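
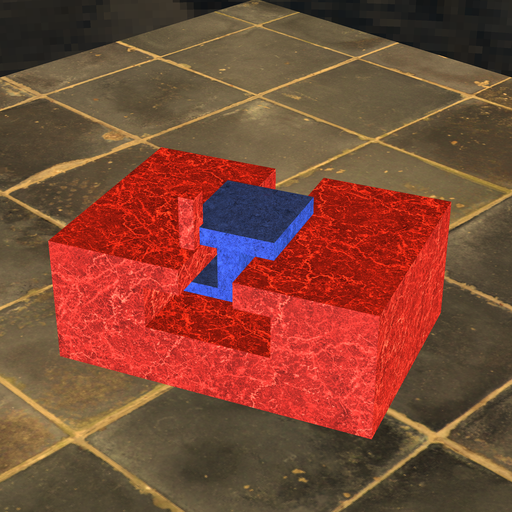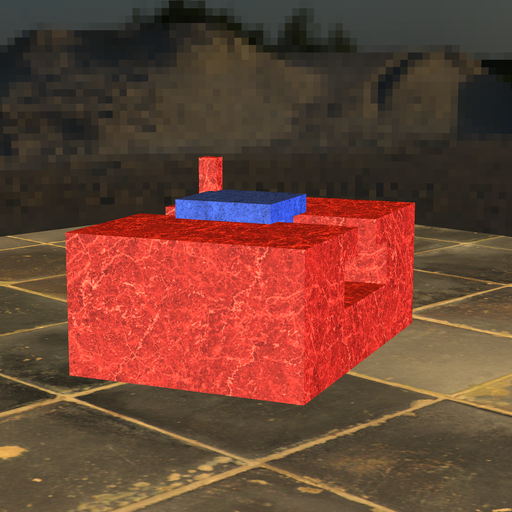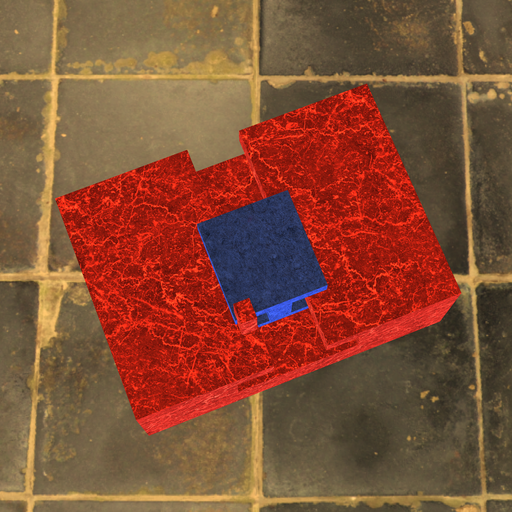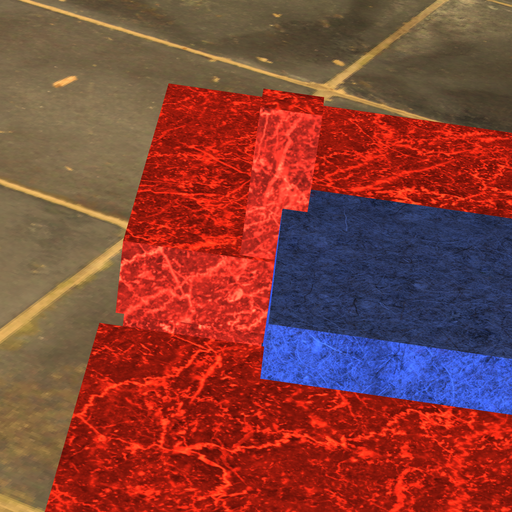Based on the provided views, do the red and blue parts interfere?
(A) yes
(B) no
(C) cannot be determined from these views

(A) yes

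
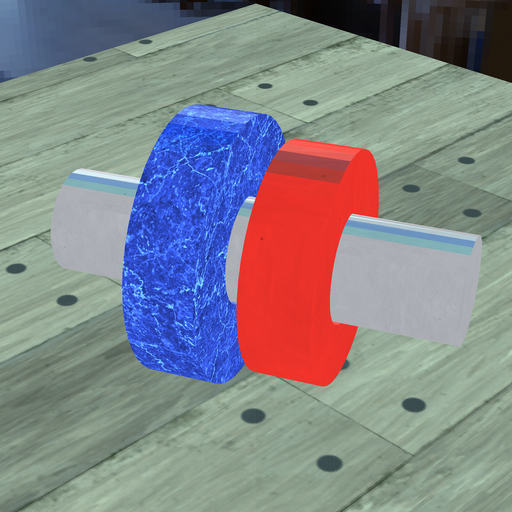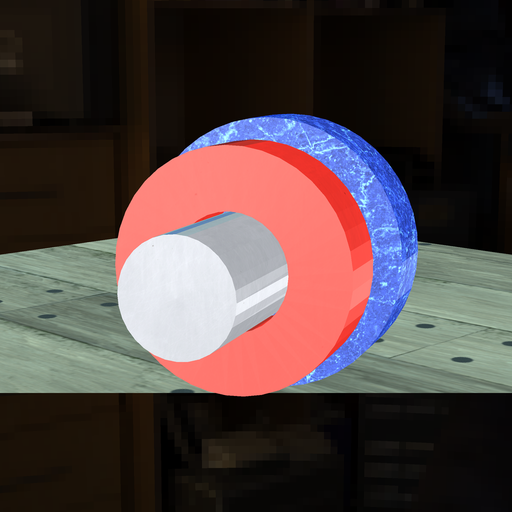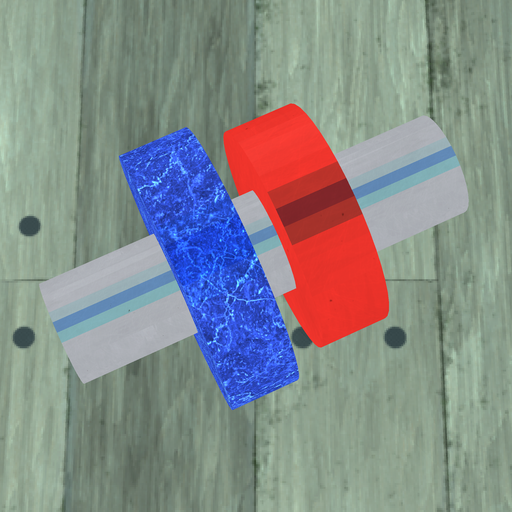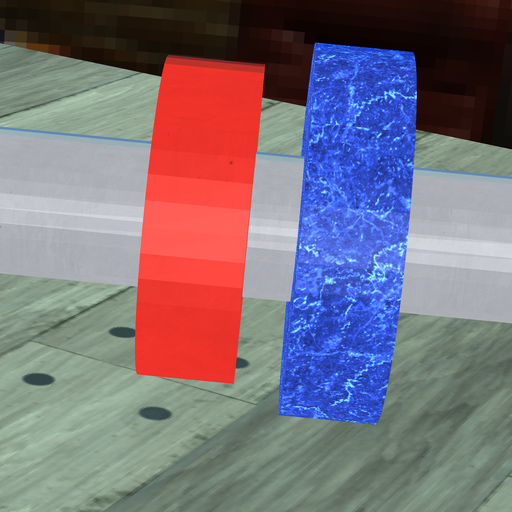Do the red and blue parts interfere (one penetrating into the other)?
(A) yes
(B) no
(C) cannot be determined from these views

(B) no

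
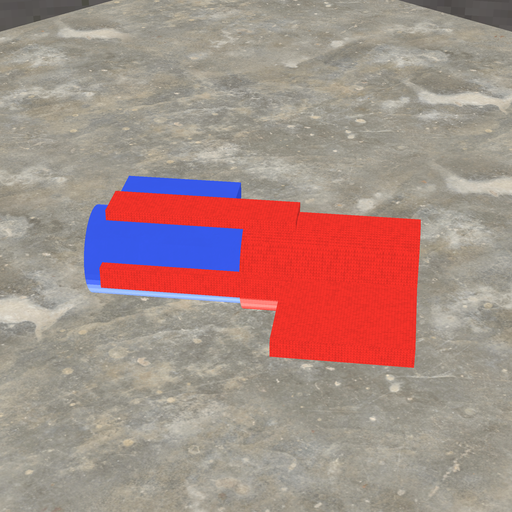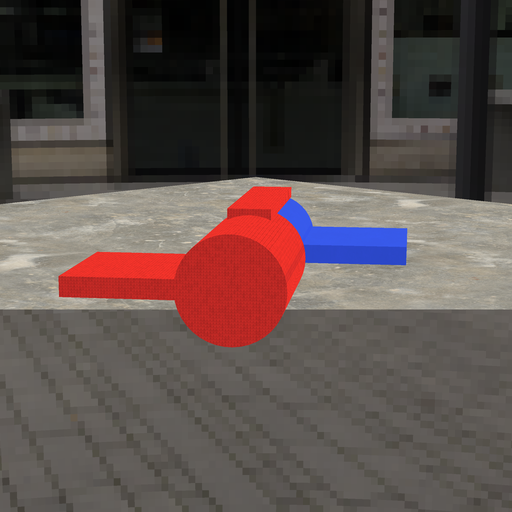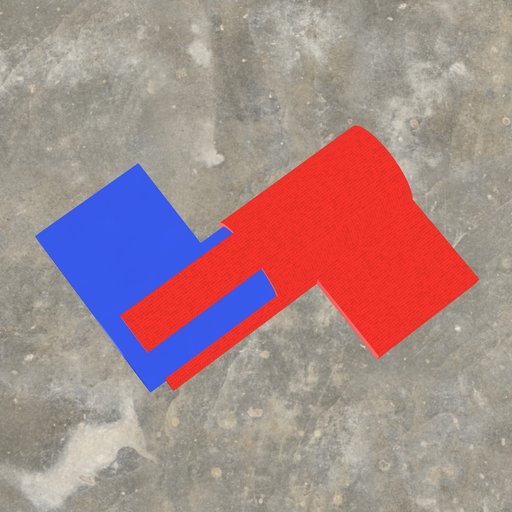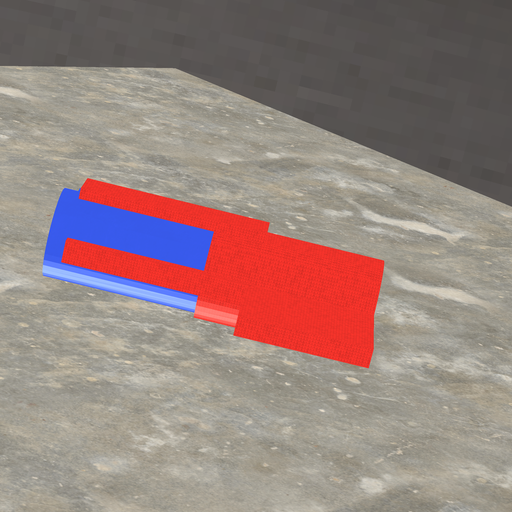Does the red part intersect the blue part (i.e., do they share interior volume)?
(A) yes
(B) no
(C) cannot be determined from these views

(A) yes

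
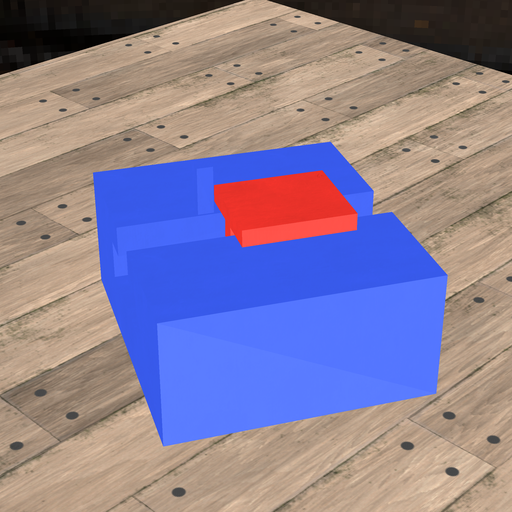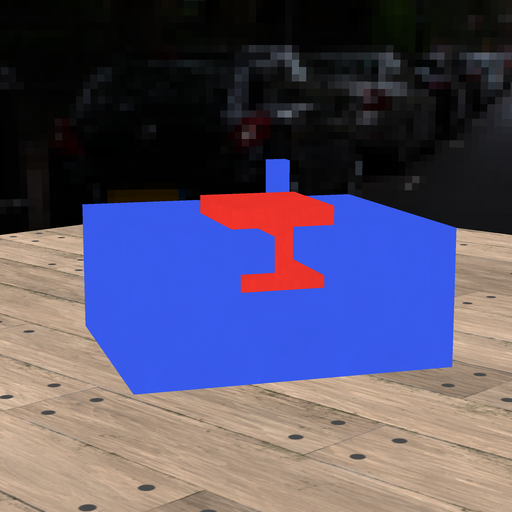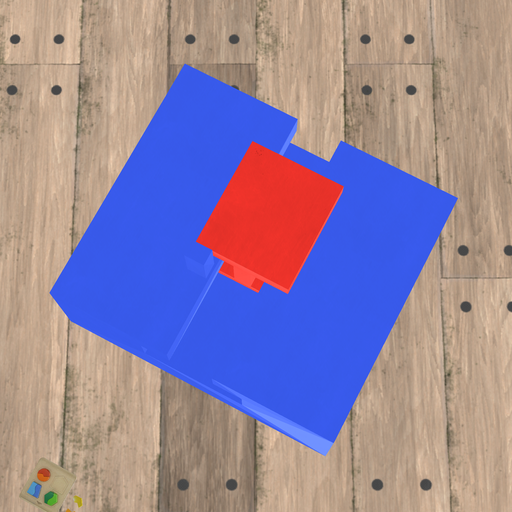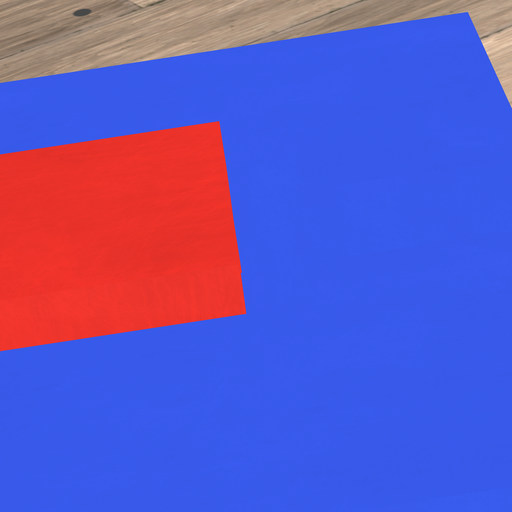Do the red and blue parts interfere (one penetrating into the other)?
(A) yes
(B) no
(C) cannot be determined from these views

(B) no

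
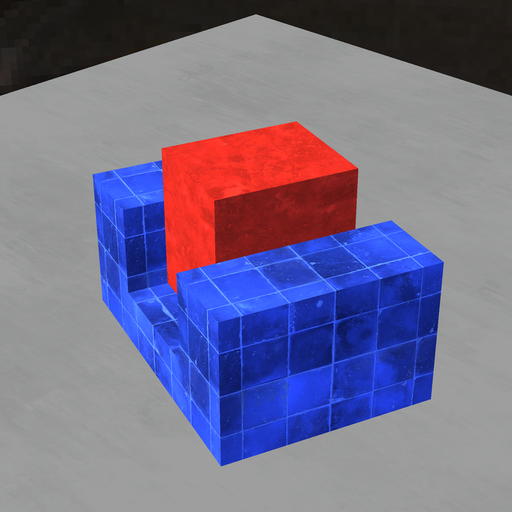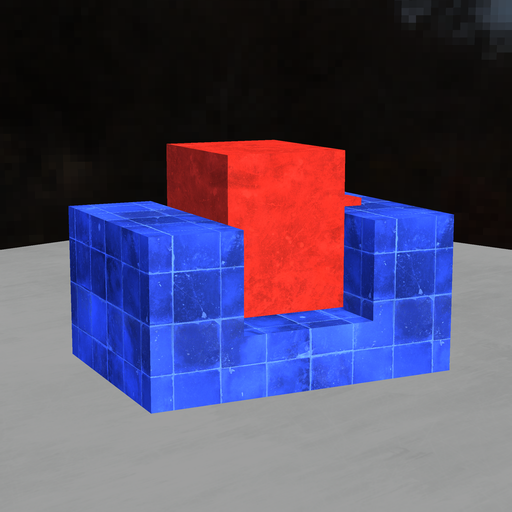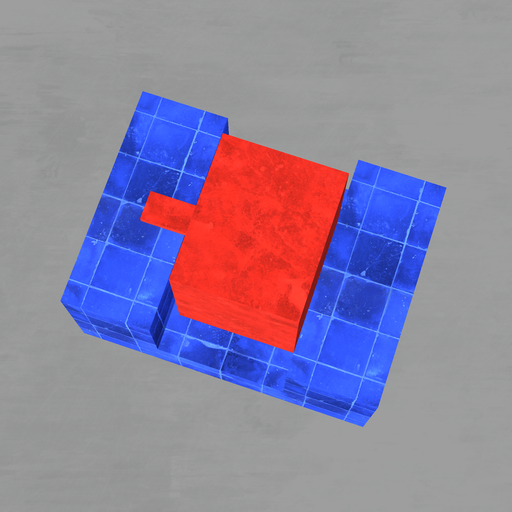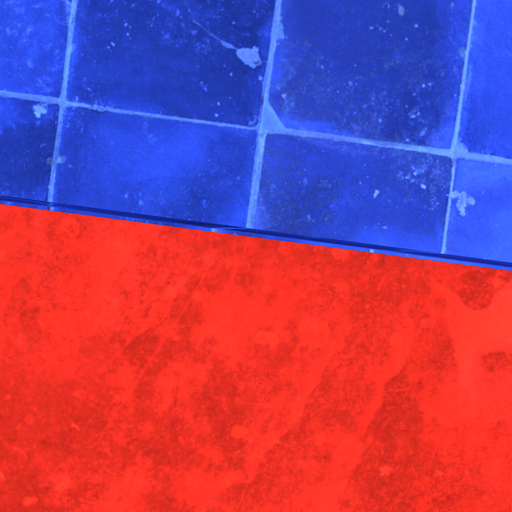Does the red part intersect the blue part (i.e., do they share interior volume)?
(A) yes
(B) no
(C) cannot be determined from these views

(B) no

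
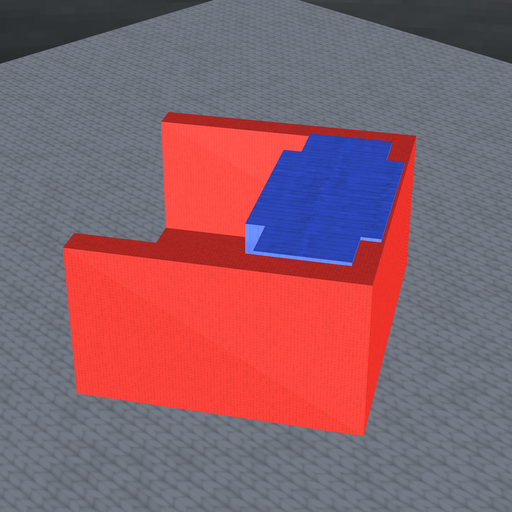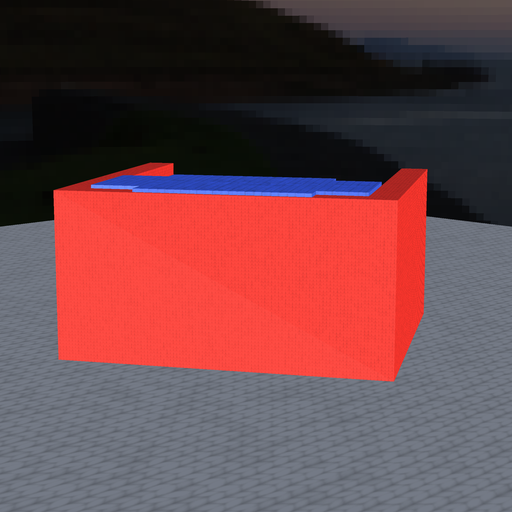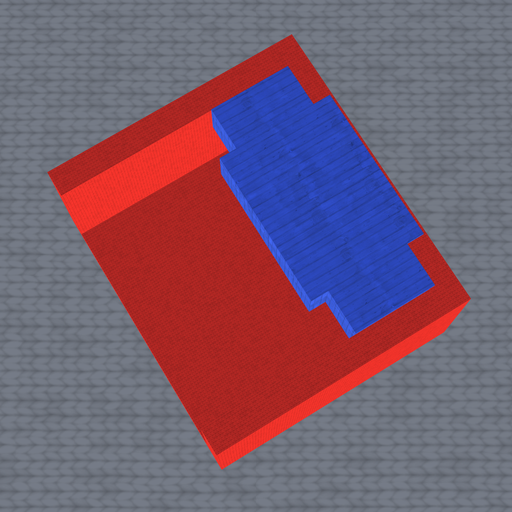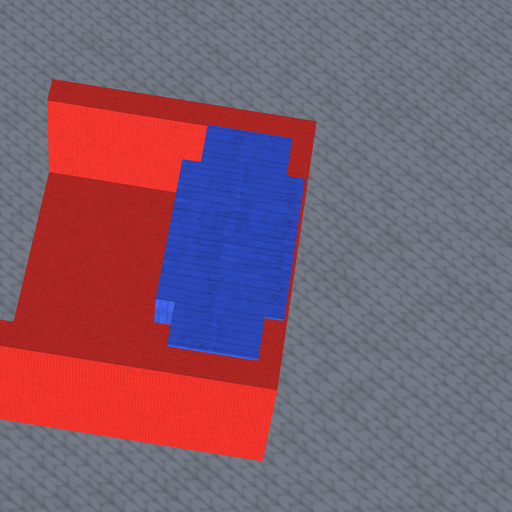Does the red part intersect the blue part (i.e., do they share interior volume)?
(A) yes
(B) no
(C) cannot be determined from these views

(A) yes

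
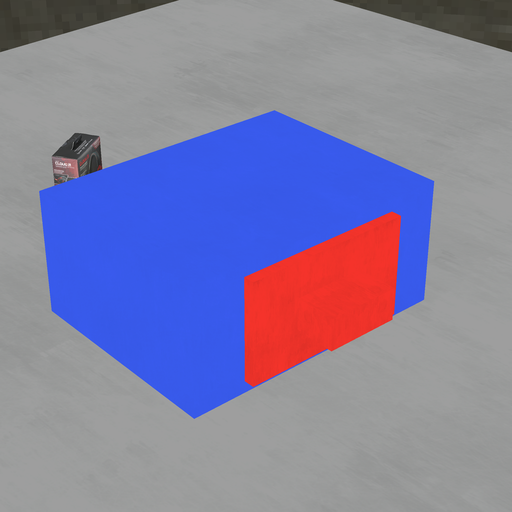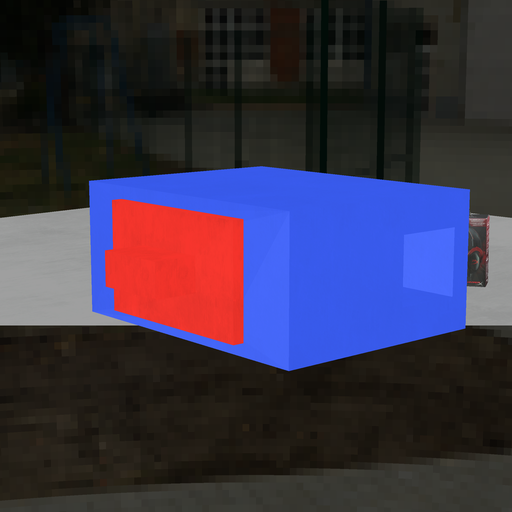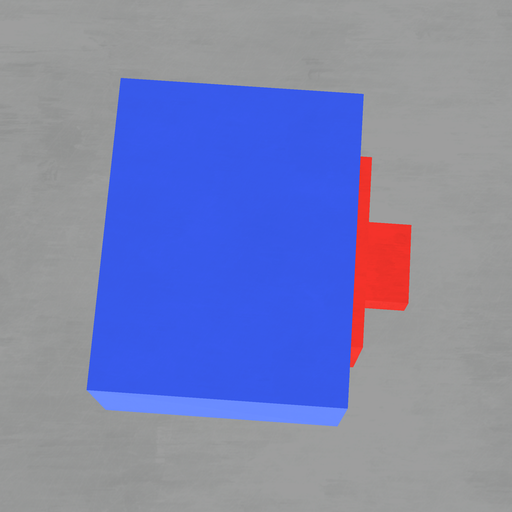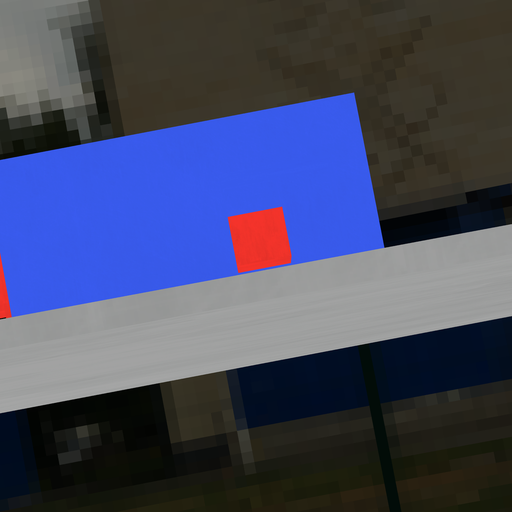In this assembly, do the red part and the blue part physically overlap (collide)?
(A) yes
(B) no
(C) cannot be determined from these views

(A) yes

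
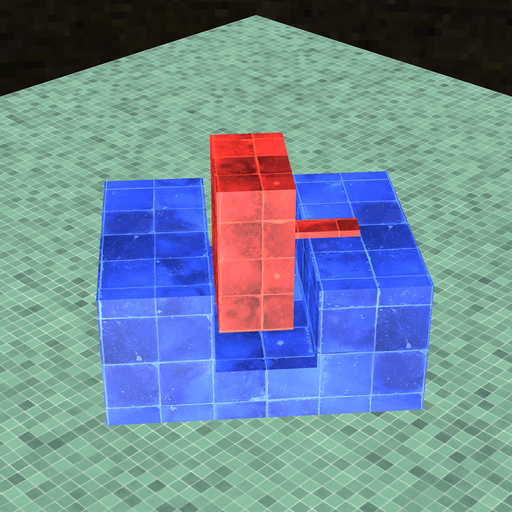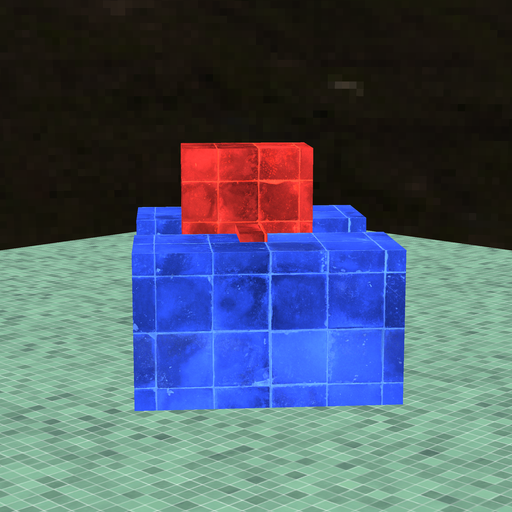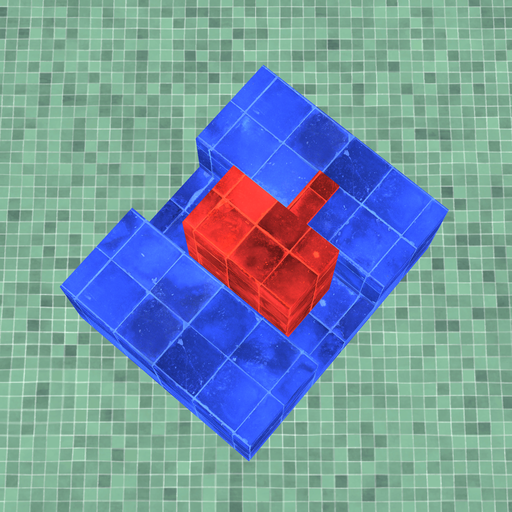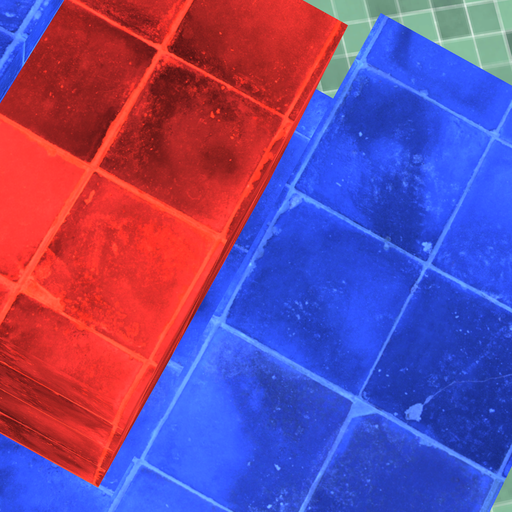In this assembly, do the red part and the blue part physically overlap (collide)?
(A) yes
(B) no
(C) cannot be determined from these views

(B) no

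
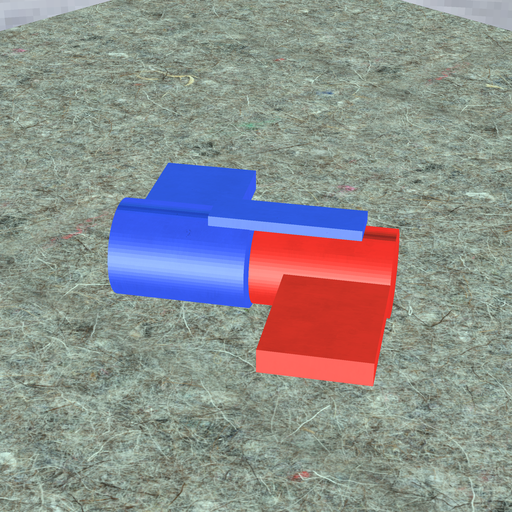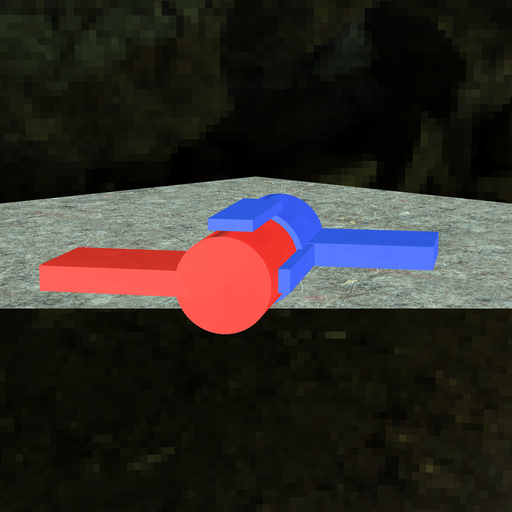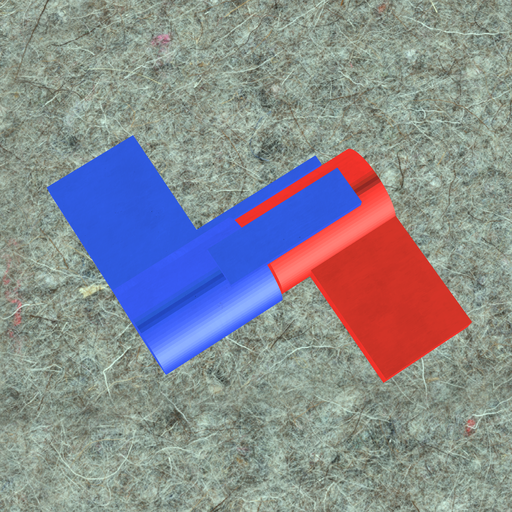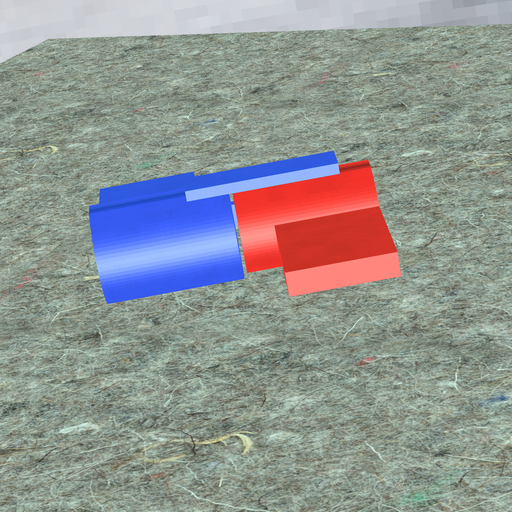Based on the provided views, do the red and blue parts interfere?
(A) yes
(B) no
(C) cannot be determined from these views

(B) no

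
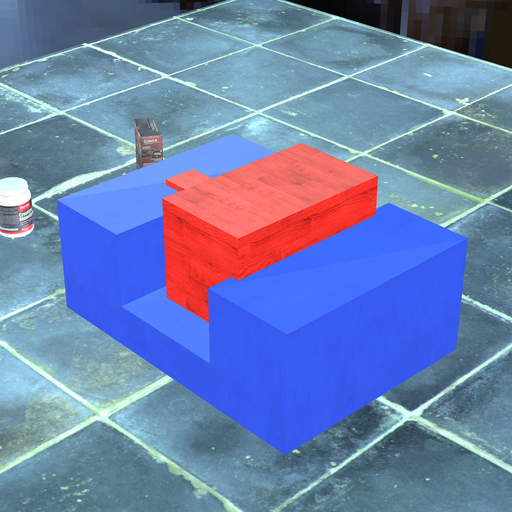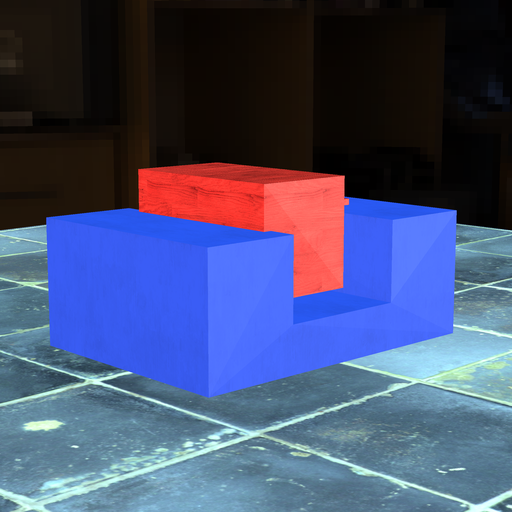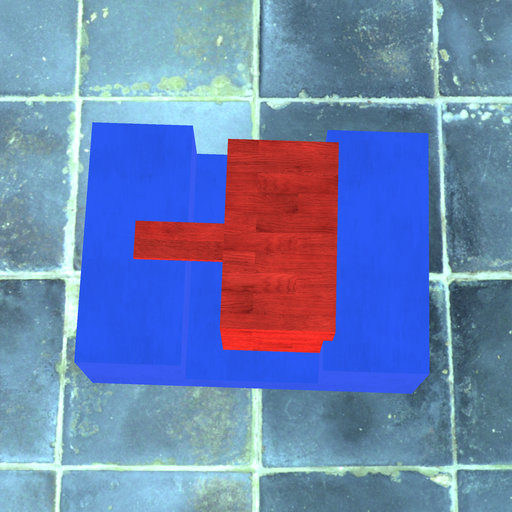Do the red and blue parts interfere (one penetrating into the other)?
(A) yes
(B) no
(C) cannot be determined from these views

(A) yes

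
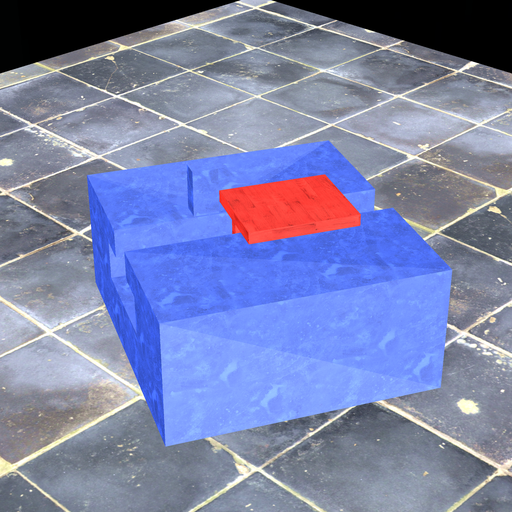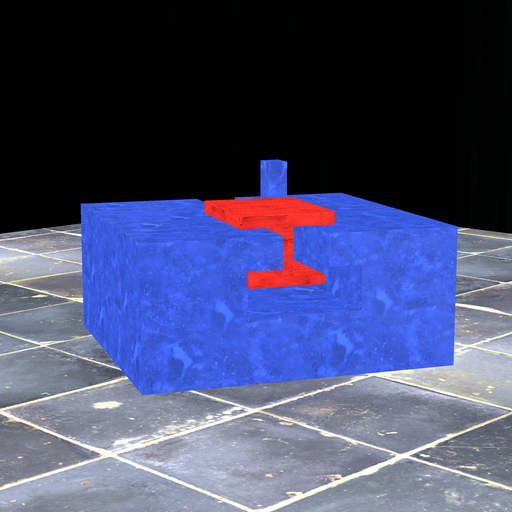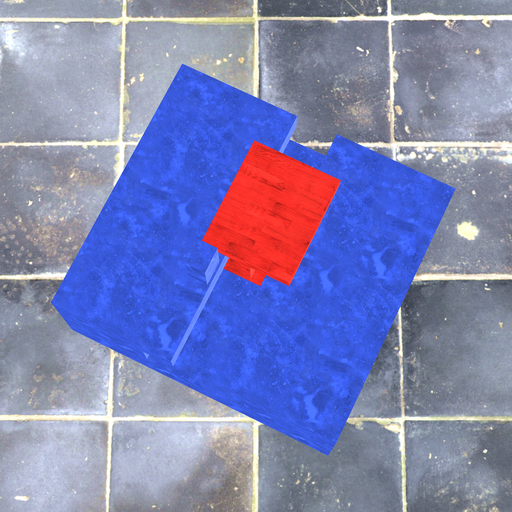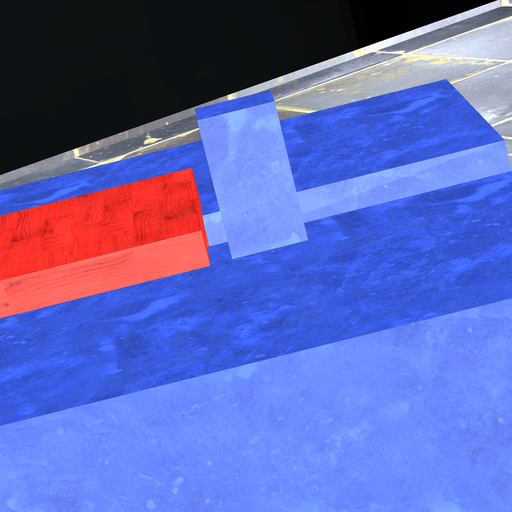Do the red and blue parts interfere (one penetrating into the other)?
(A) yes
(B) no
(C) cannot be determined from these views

(B) no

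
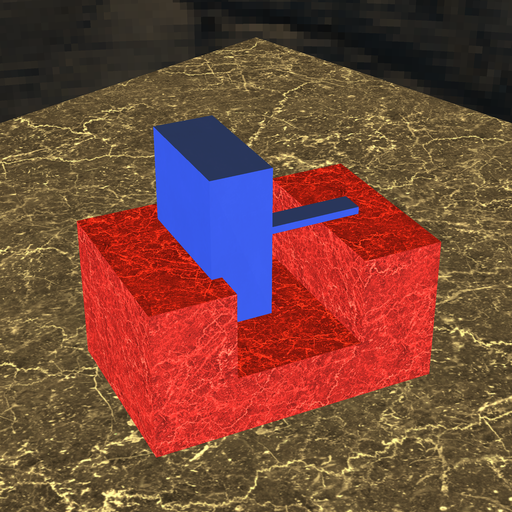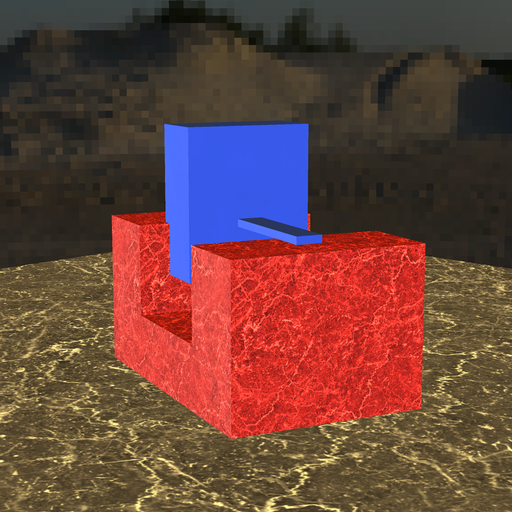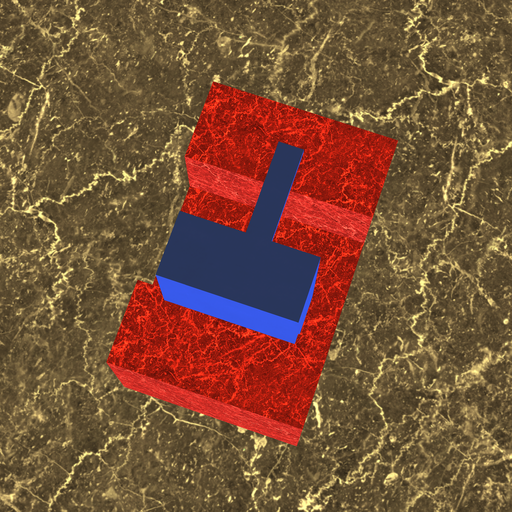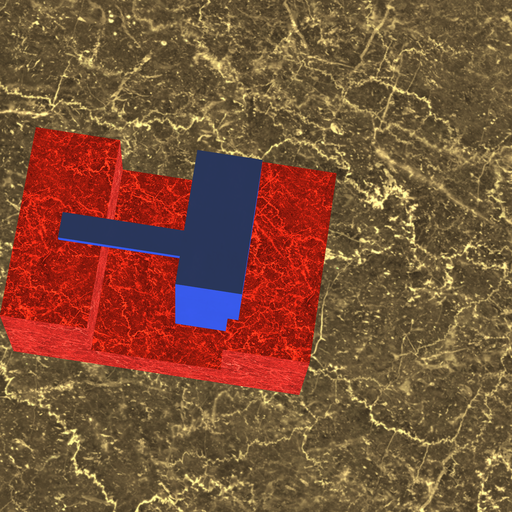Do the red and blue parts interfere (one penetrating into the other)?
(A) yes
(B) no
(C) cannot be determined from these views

(A) yes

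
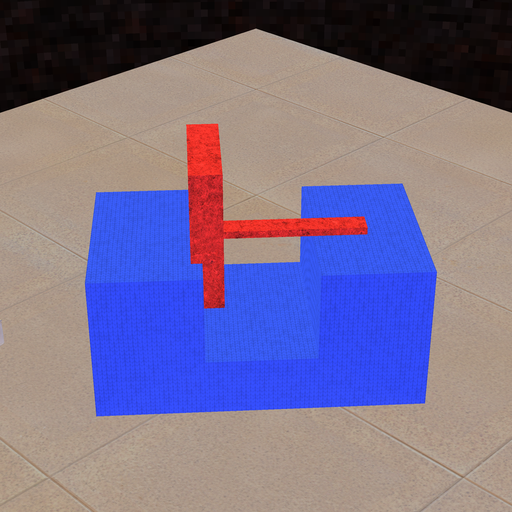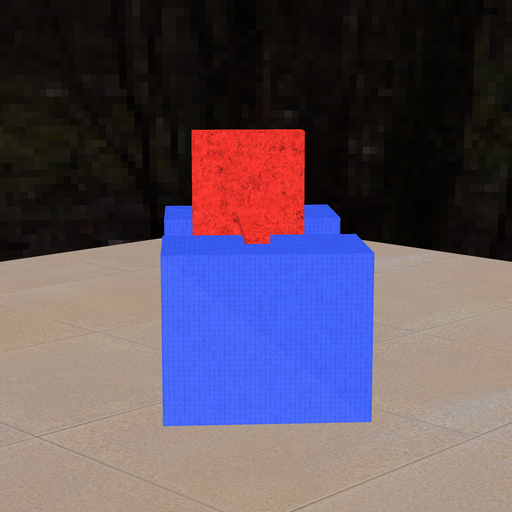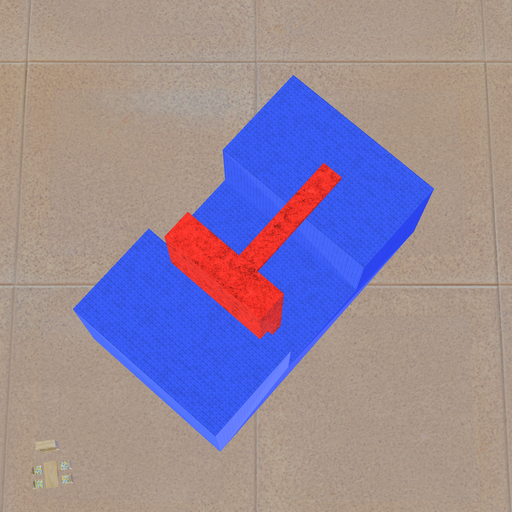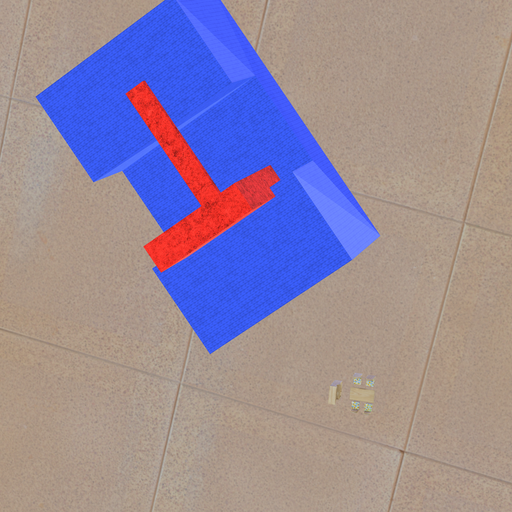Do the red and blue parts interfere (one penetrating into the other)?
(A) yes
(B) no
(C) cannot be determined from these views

(A) yes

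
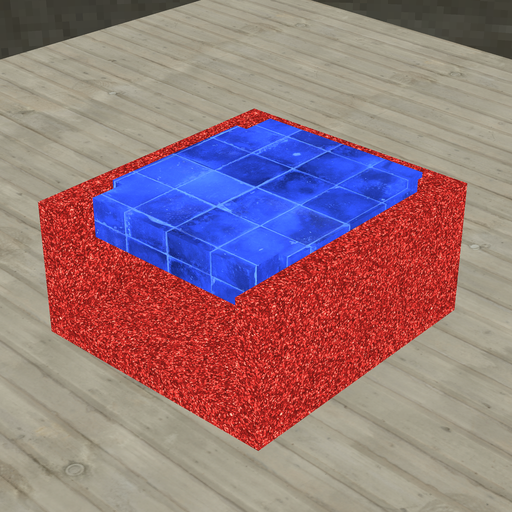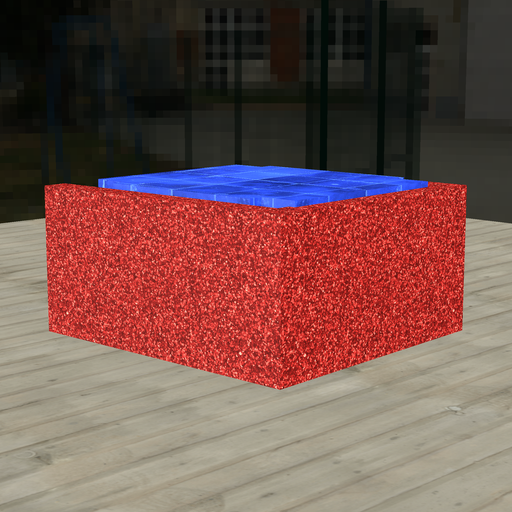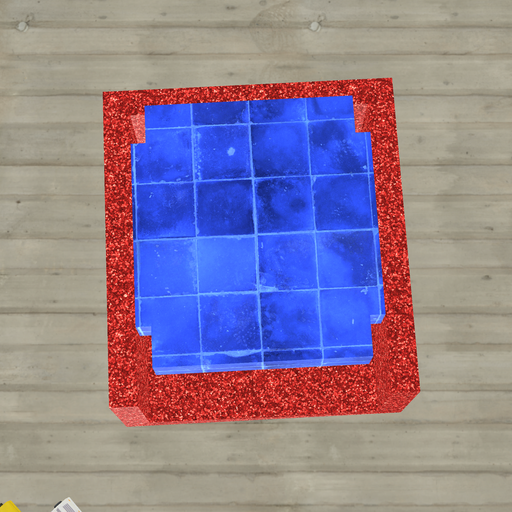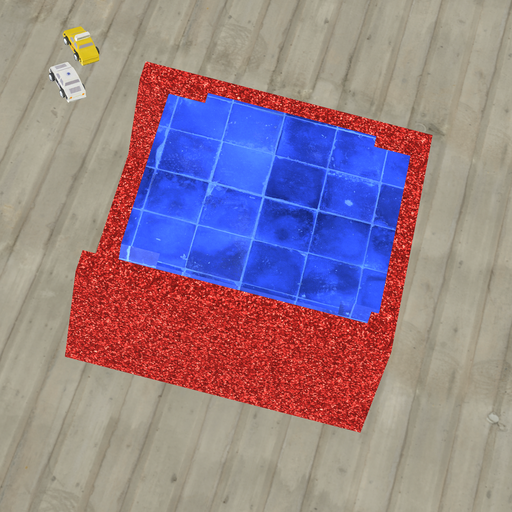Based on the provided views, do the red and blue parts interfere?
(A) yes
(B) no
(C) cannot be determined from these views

(A) yes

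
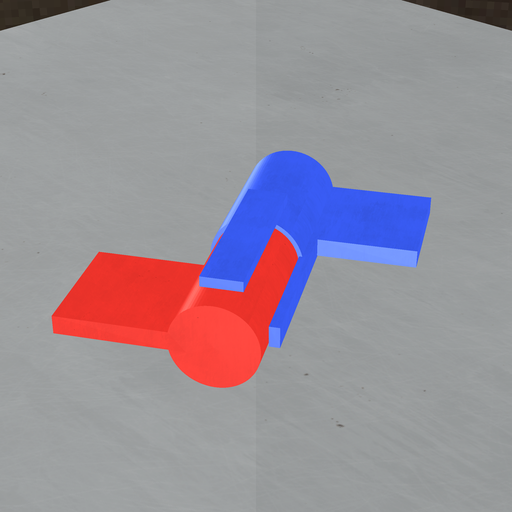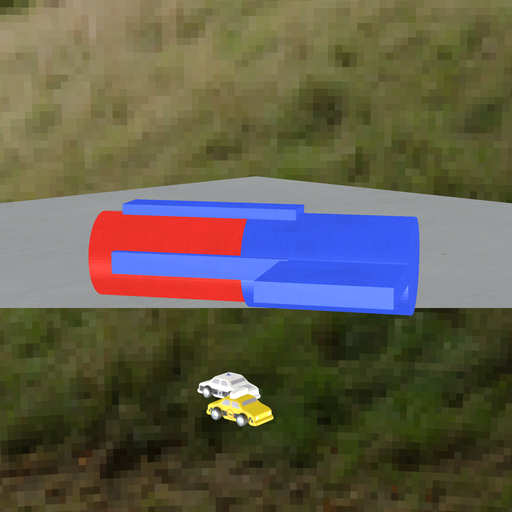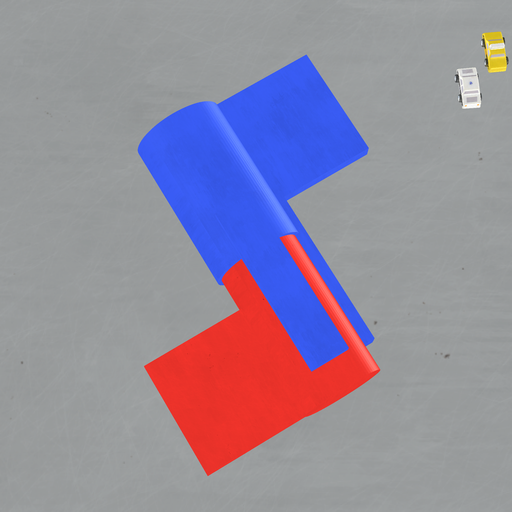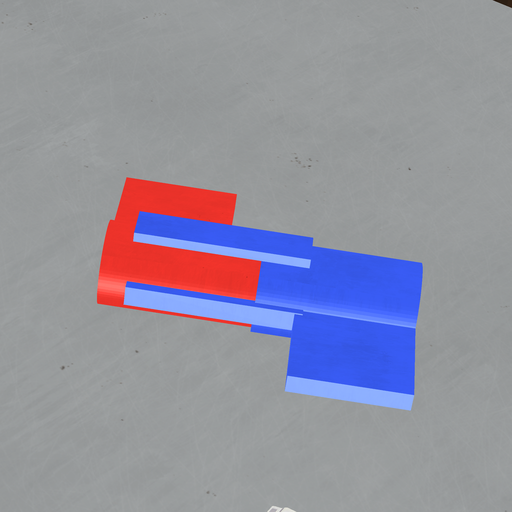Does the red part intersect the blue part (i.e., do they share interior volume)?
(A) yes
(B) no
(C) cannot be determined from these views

(A) yes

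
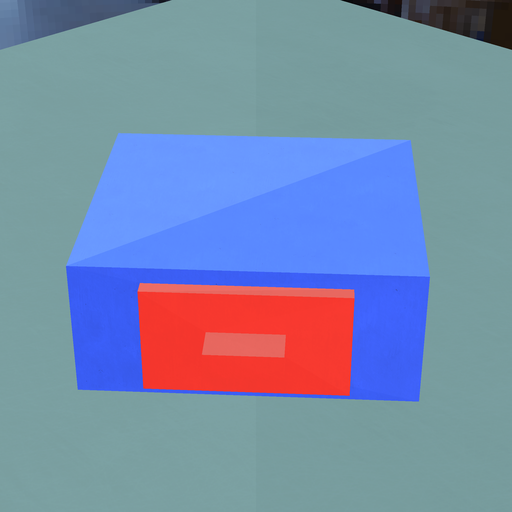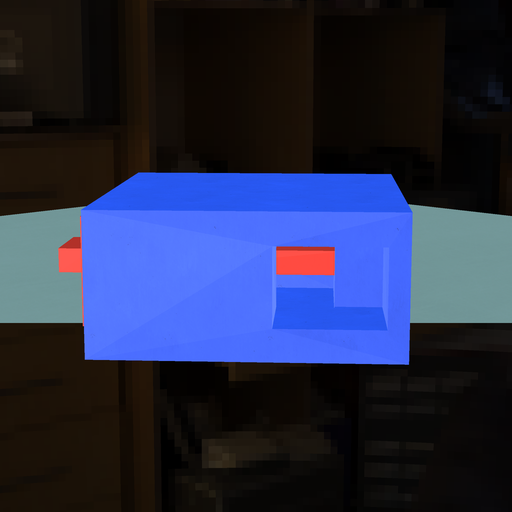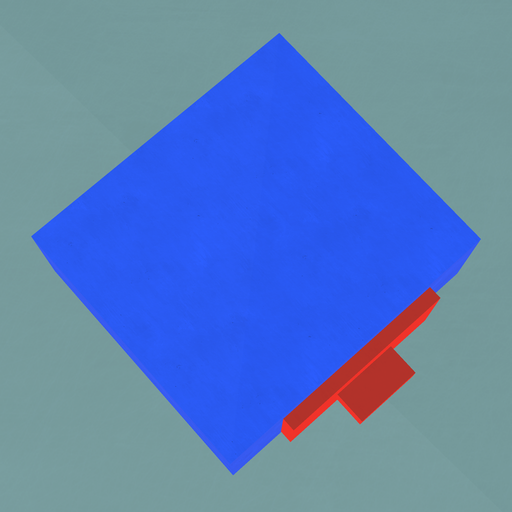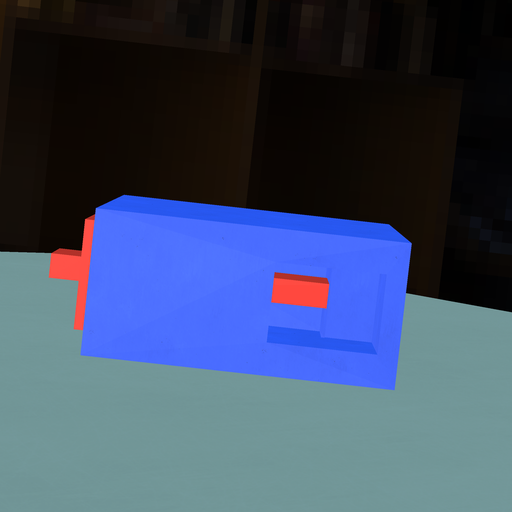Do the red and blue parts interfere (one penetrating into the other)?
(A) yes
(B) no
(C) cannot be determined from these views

(A) yes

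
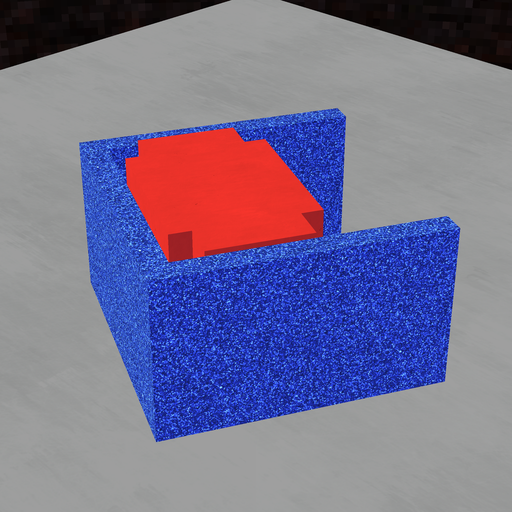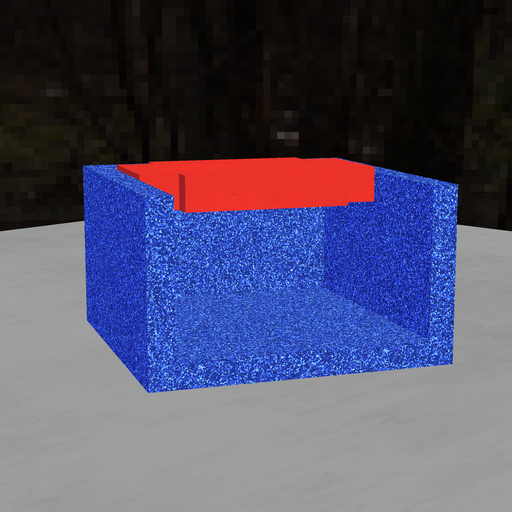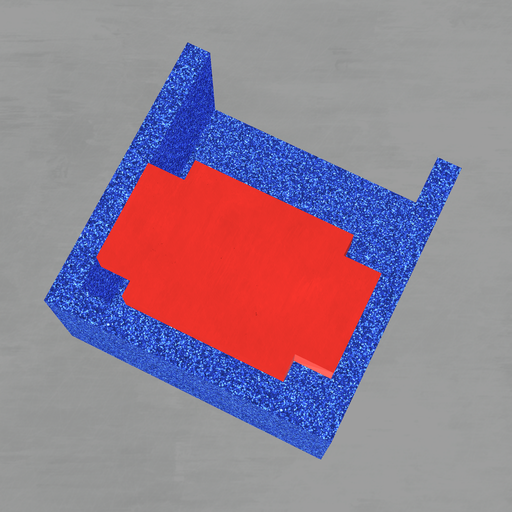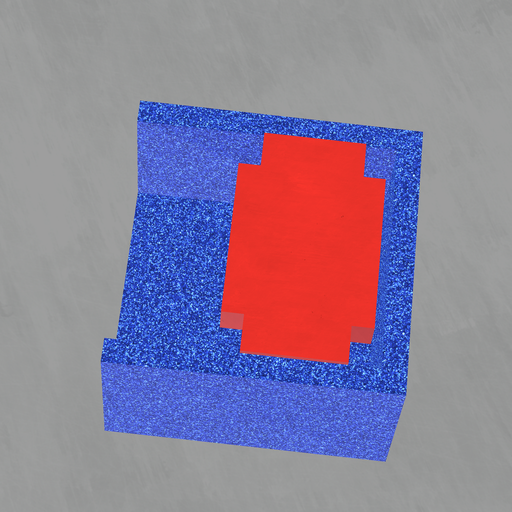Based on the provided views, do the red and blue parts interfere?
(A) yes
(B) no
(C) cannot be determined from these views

(B) no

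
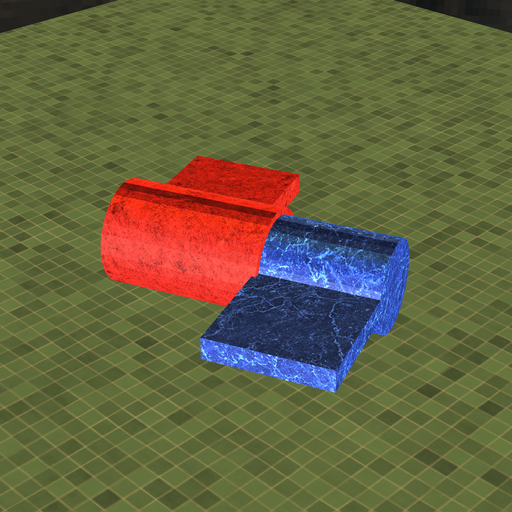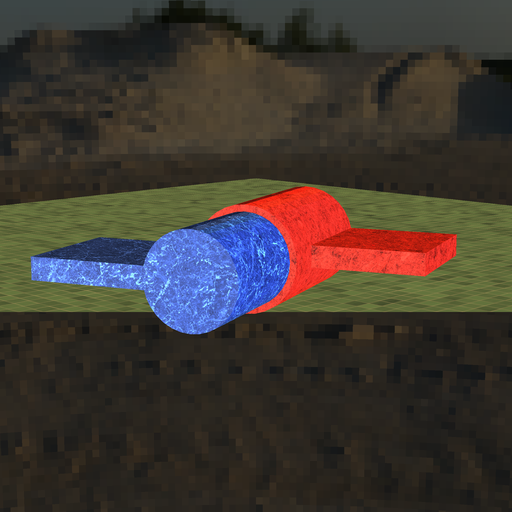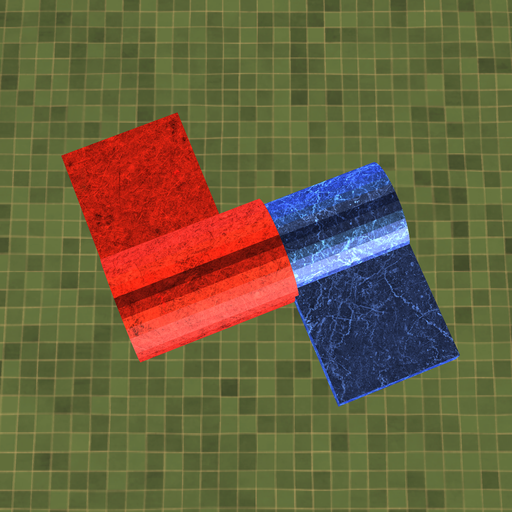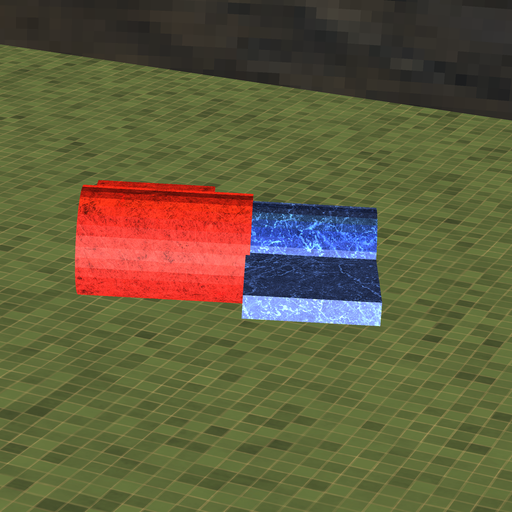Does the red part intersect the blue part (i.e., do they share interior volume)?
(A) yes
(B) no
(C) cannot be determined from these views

(A) yes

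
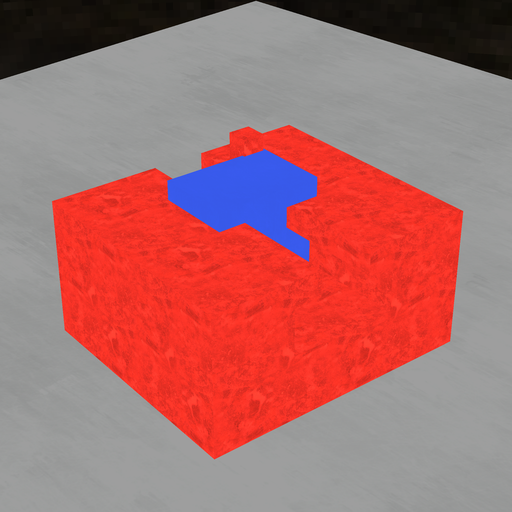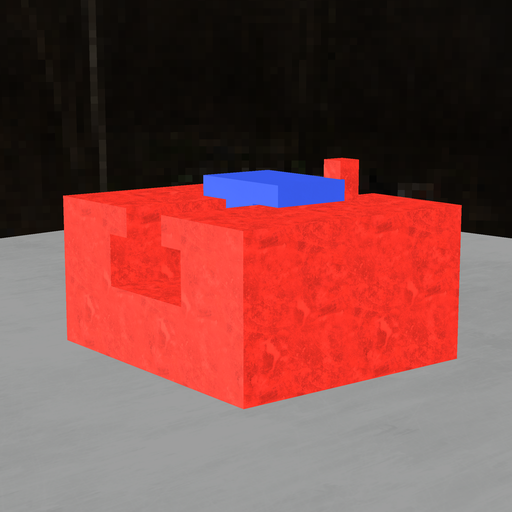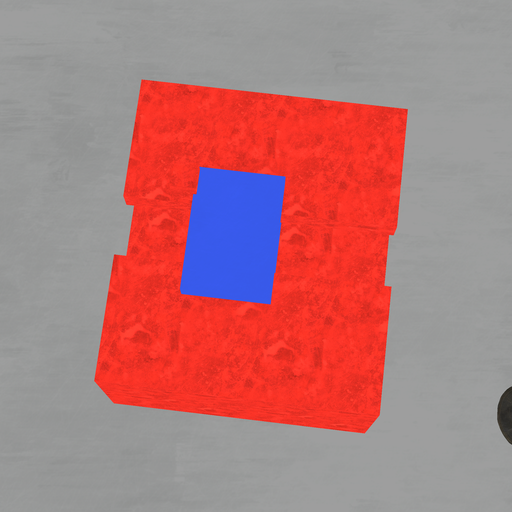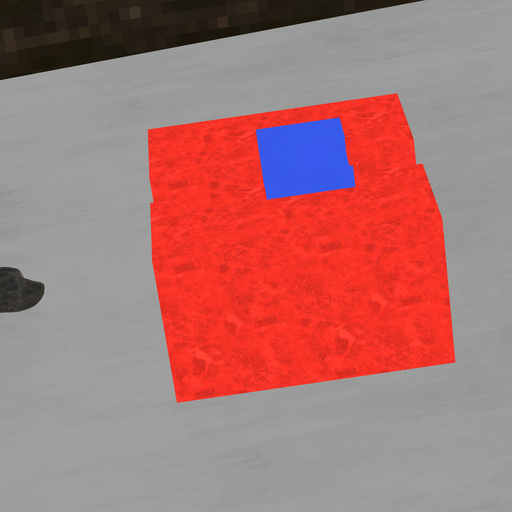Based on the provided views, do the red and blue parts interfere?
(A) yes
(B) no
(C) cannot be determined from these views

(A) yes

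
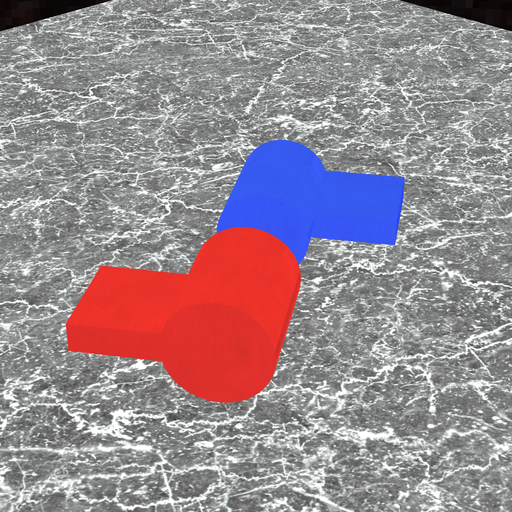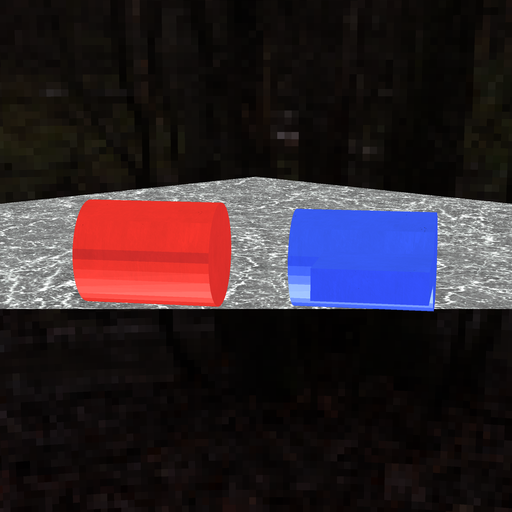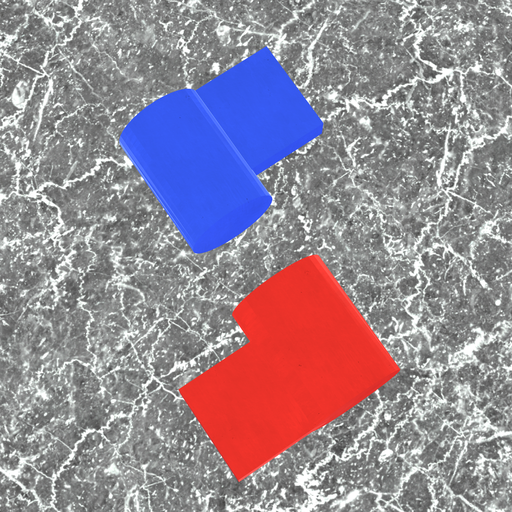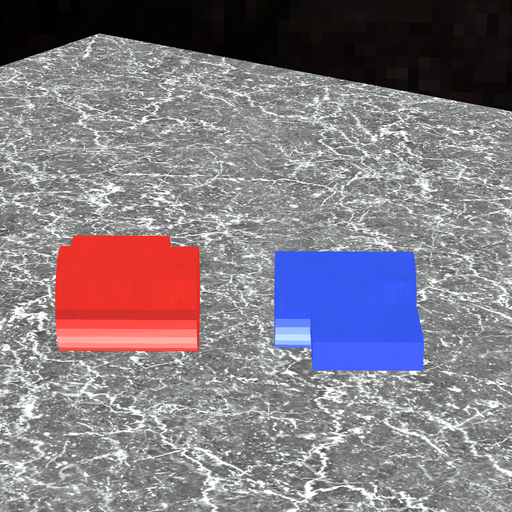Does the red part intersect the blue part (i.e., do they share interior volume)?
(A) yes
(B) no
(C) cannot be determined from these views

(B) no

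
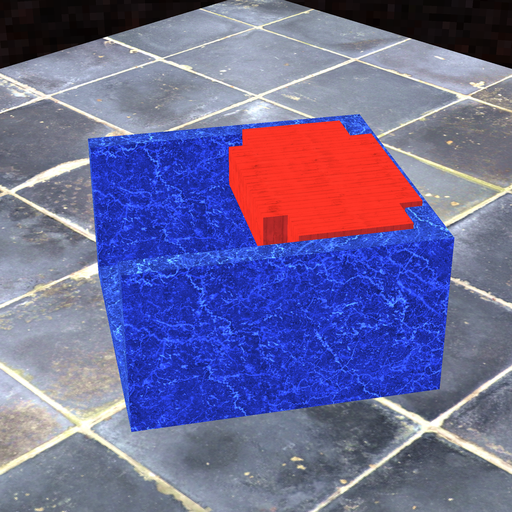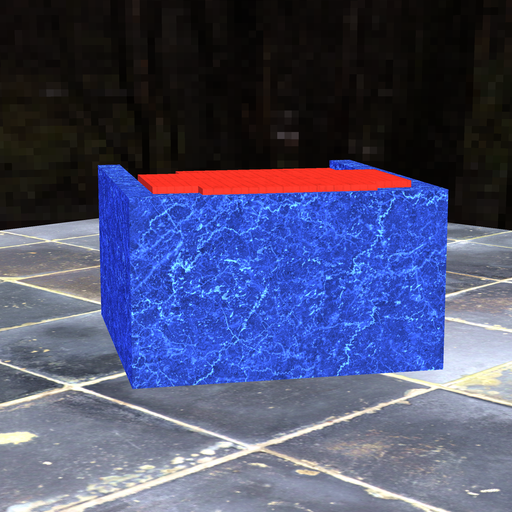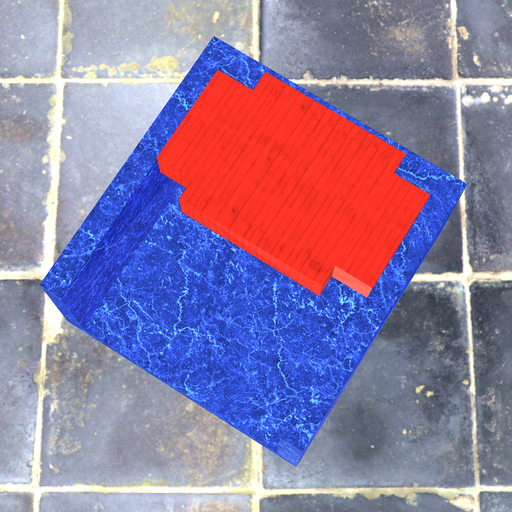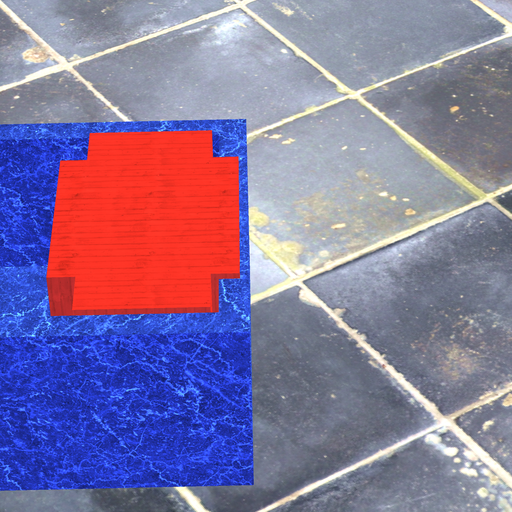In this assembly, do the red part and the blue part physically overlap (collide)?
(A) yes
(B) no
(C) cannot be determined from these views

(A) yes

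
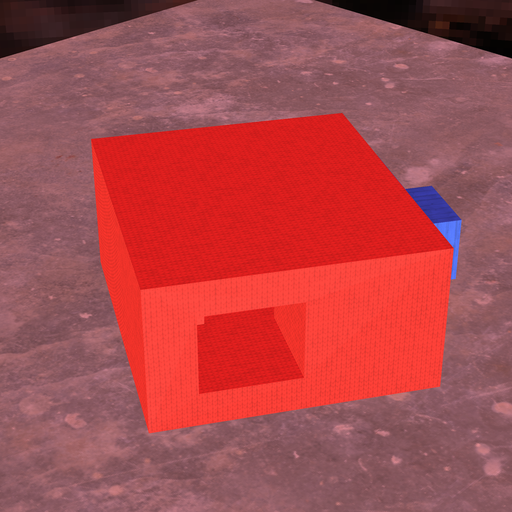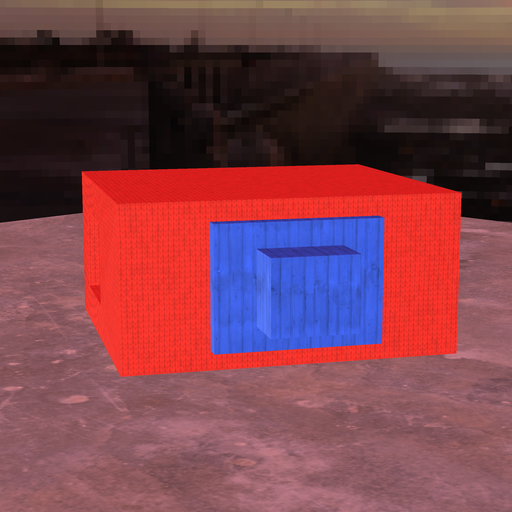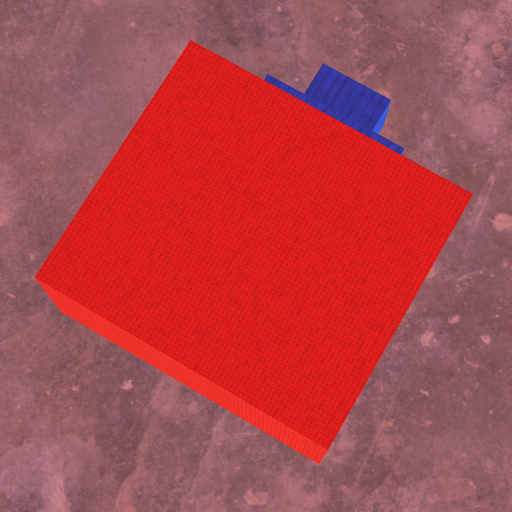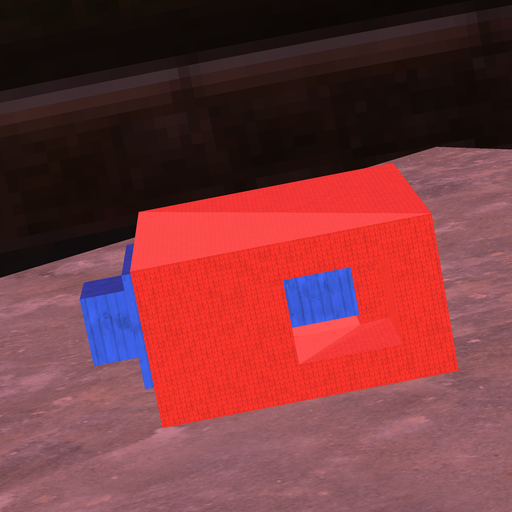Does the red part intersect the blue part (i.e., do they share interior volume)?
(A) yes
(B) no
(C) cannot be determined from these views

(A) yes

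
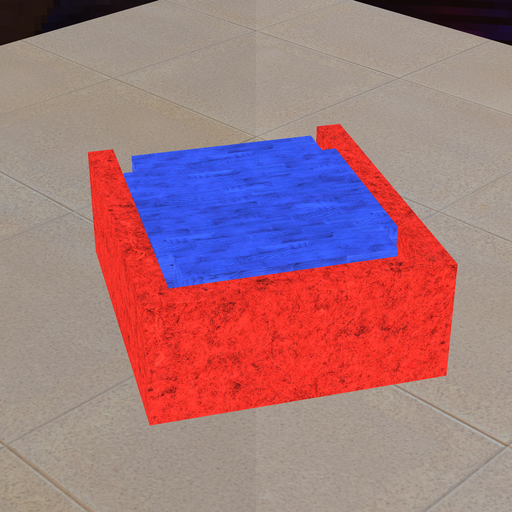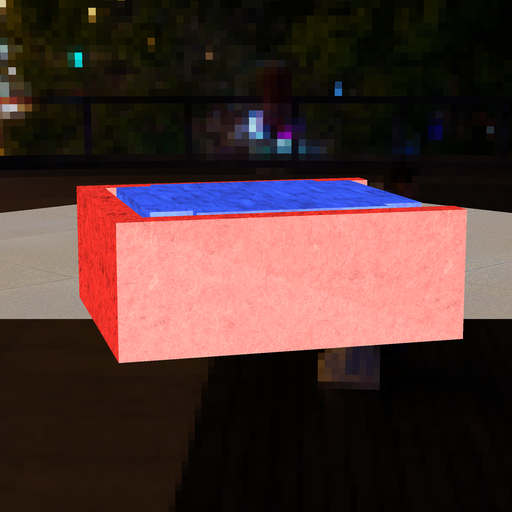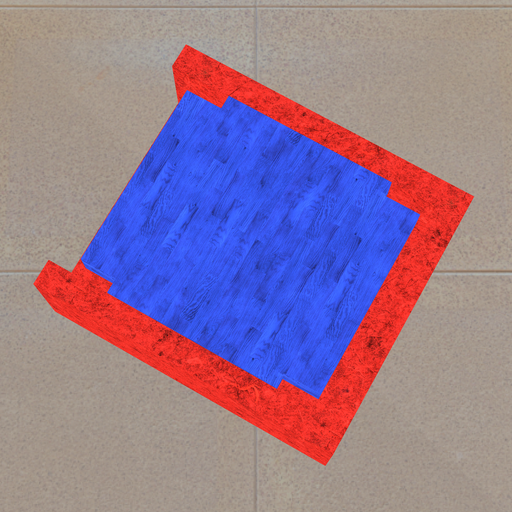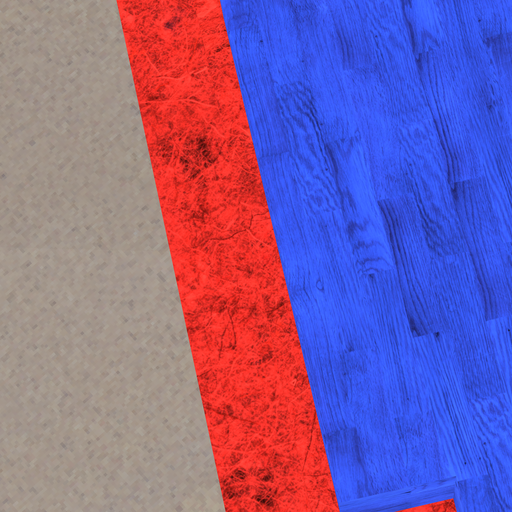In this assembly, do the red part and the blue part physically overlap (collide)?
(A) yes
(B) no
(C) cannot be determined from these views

(B) no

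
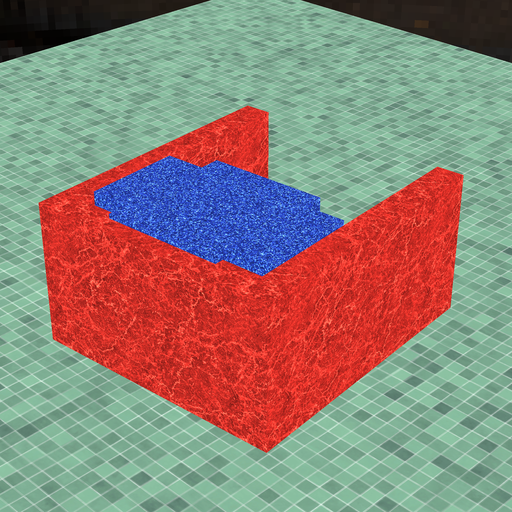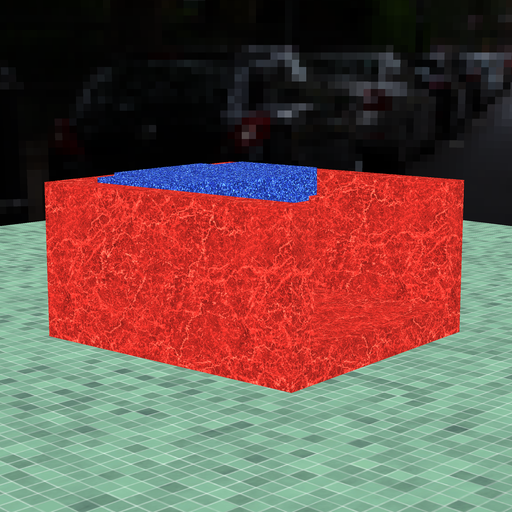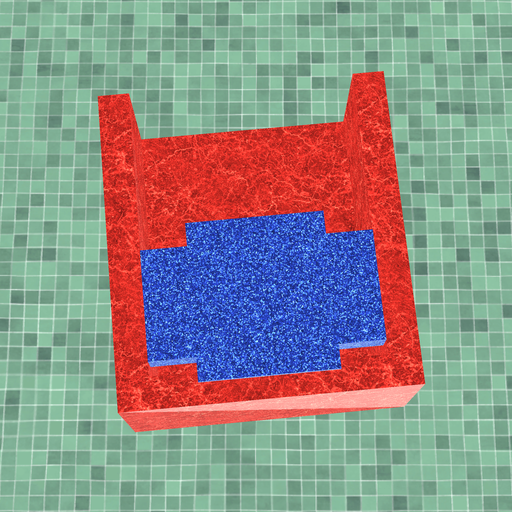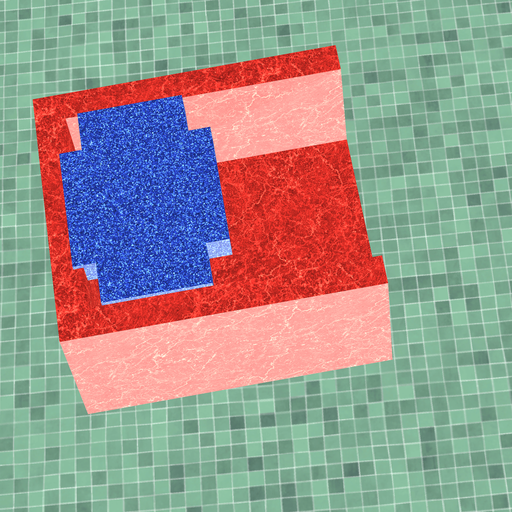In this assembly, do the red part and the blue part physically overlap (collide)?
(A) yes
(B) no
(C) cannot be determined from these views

(A) yes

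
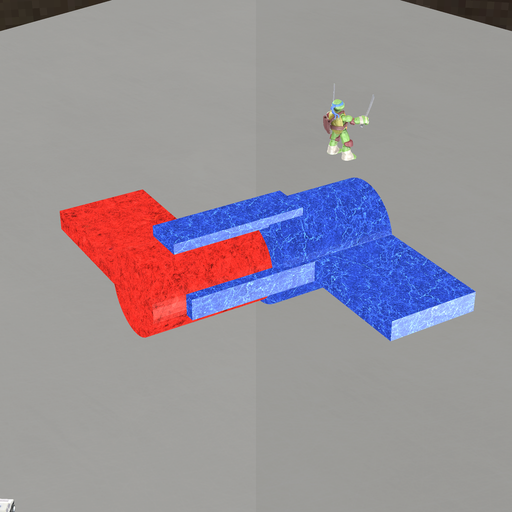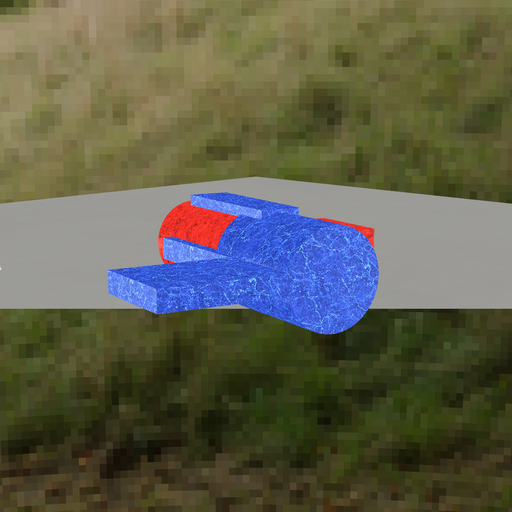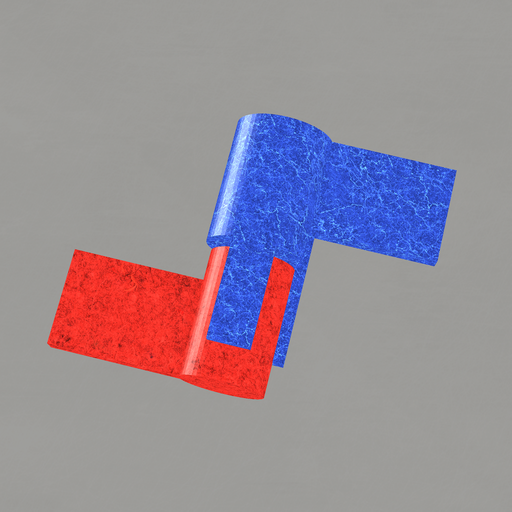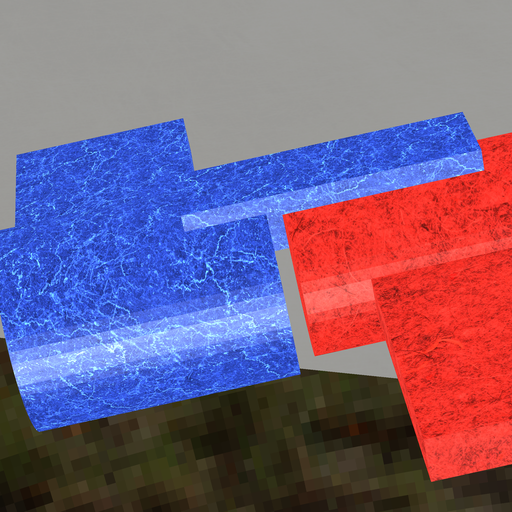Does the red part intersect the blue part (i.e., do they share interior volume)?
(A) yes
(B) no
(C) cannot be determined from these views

(B) no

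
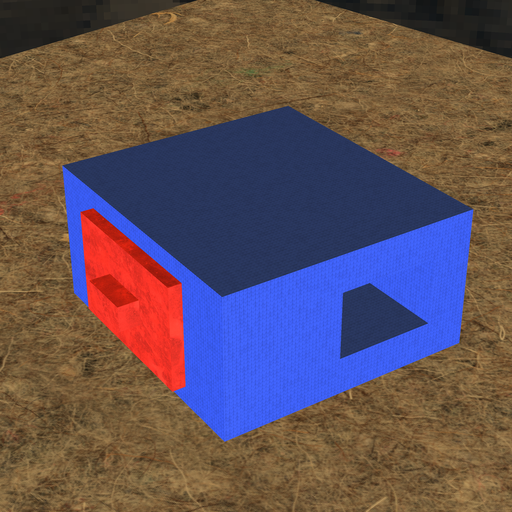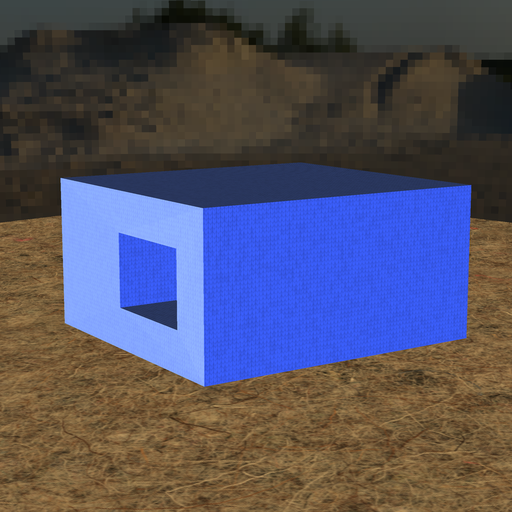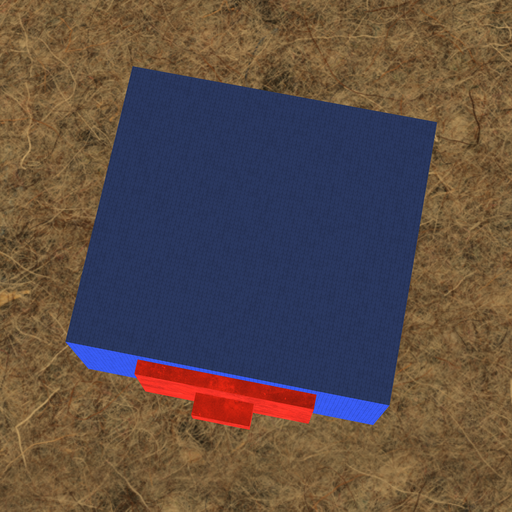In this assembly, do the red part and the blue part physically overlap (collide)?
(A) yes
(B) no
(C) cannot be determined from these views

(C) cannot be determined from these views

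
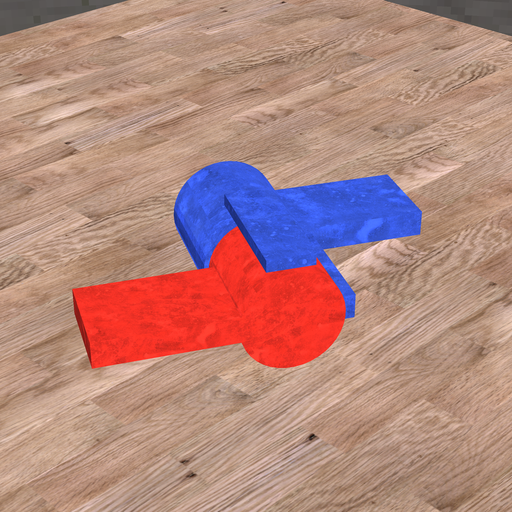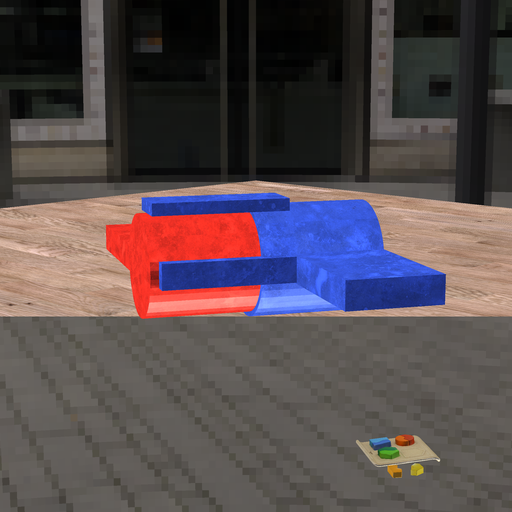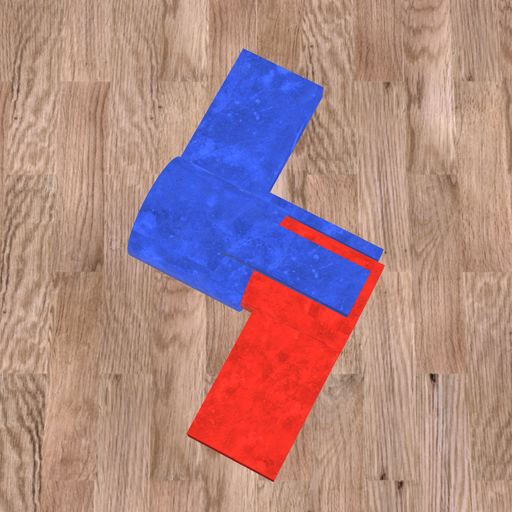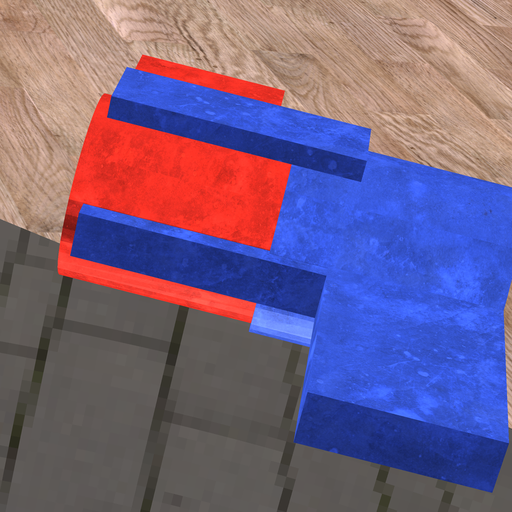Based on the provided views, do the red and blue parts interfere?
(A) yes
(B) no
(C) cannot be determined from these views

(A) yes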